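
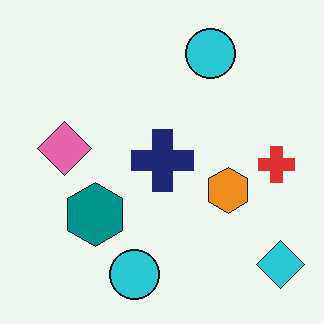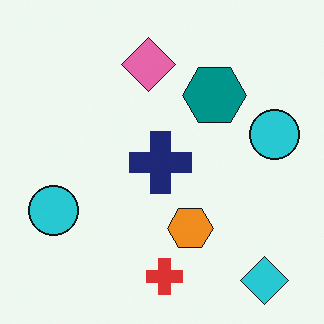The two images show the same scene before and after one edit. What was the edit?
The transformation is: transposed (reflected across the top-left ↔ bottom-right diagonal).

Shapes have swapped their row and column positions — what was in the top-right is now in the bottom-left — a diagonal reflection.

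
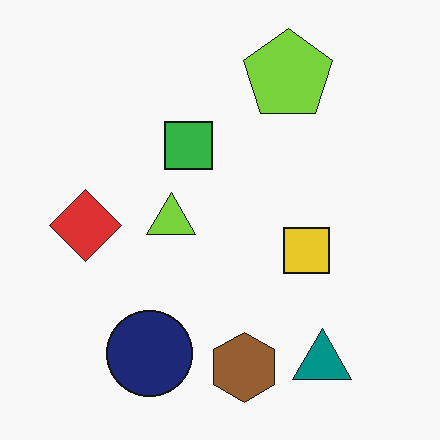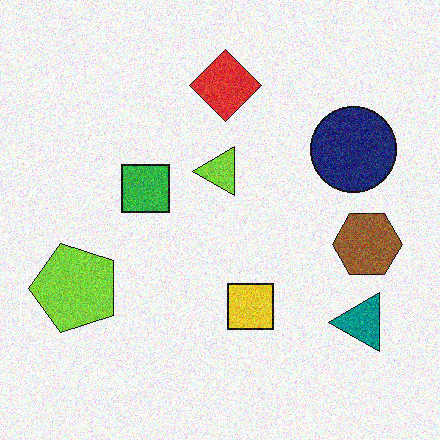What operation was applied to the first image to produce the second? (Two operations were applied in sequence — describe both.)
It was transposed (reflected across the top-left ↔ bottom-right diagonal), then degraded with visible gaussian noise.

Shapes have swapped their row and column positions — what was in the top-right is now in the bottom-left — a diagonal reflection. Random speckle covers the whole image, including the flat background.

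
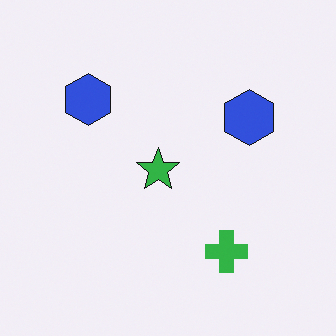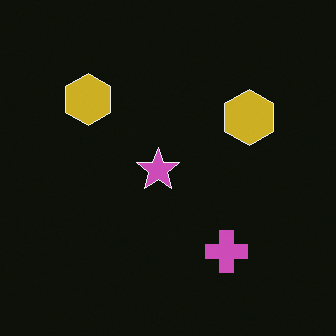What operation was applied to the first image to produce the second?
This is the original image color-inverted (negative).

The light background has become dark and every shape's color is its complement — a photographic negative.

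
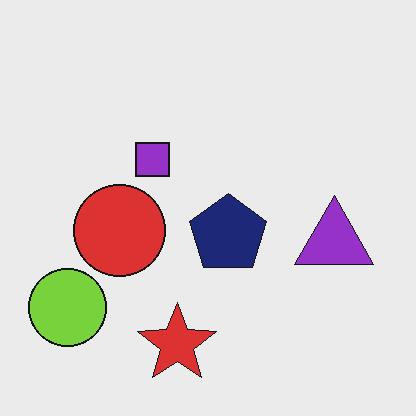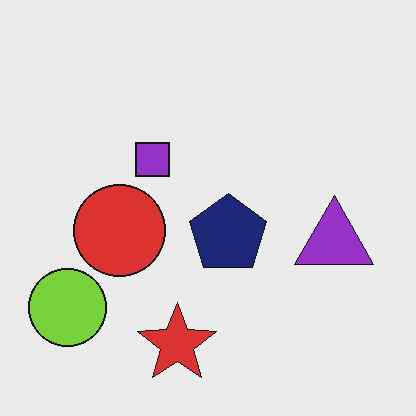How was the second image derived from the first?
The image was JPEG-compressed with visible artifacts.

Blocky 8×8 compression artifacts appear around shape edges and the flat background shows ringing — characteristic JPEG degradation.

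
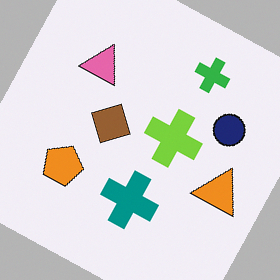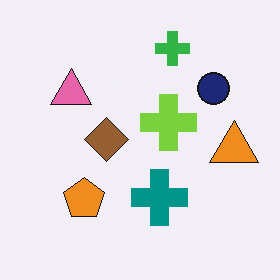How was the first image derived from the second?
The first image is the second rotated clockwise by a clearly visible amount.

Every shape is tilted by the same angle and the image corners show triangular fill wedges — a whole-image rotation by a non-right angle.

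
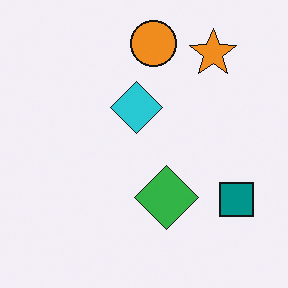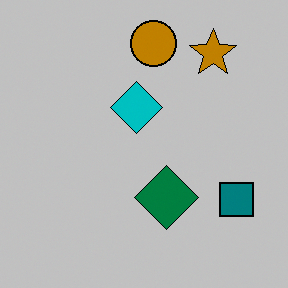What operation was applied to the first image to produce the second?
This is the original image aggressively posterized.

Each flat color has snapped to a coarser quantized level — most visibly, the near-white background has dropped to a flat grey.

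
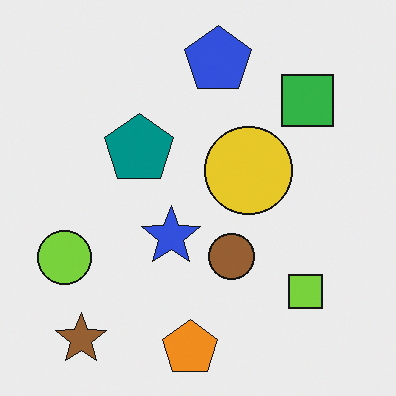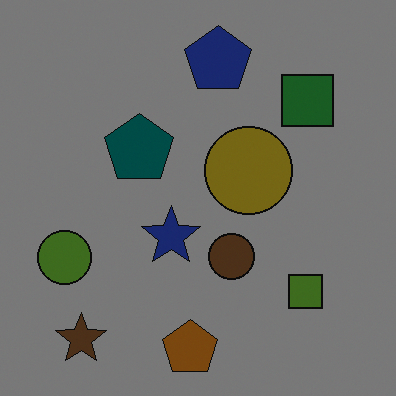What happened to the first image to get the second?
This is the original image darkened a lot.

Every pixel — background and shapes alike — is uniformly darkened.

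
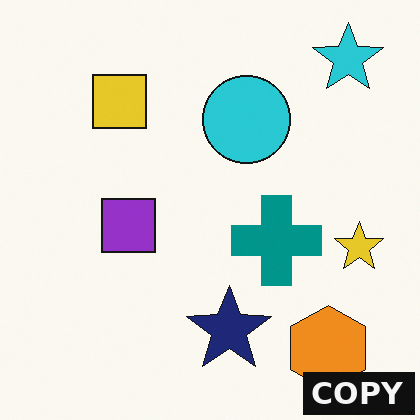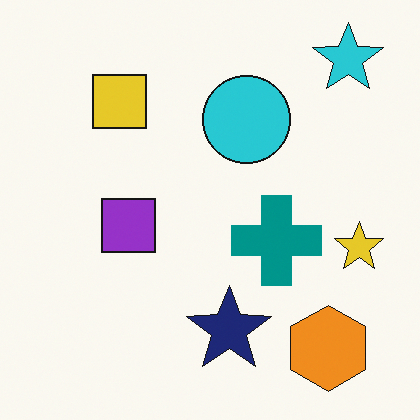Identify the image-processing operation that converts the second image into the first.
The image was watermarked with the text "COPY" in the lower-right corner.

A dark label reading "COPY" appears in the lower-right corner.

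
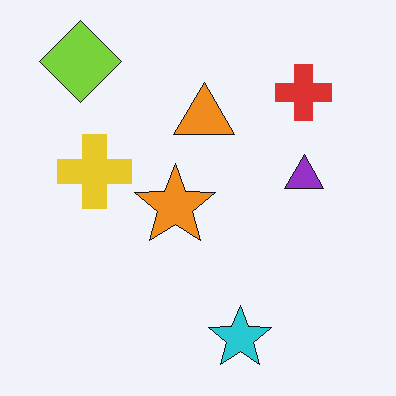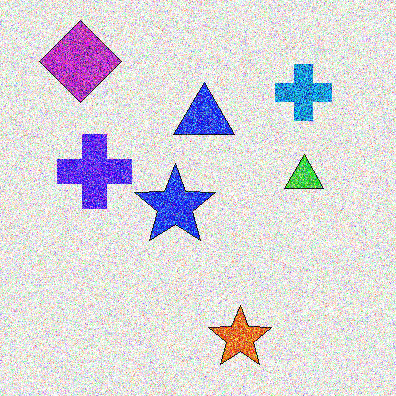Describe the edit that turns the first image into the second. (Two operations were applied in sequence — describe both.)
The image was degraded with a thick layer of grain, then hue-shifted through roughly half the color wheel.

Random speckle covers the whole image, including the flat background. Every shape's color has rotated by the same amount around the hue wheel — a uniform hue shift.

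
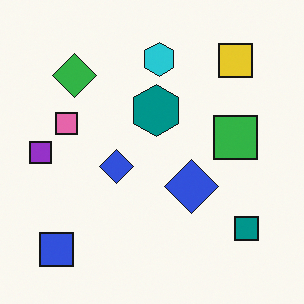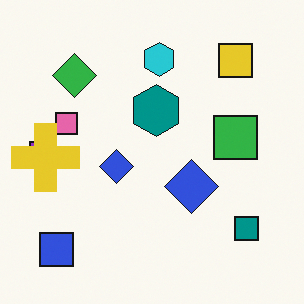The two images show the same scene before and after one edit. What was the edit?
The image was overlaid with an additional yellow cross.

A yellow cross appears in the second image that is absent from the first.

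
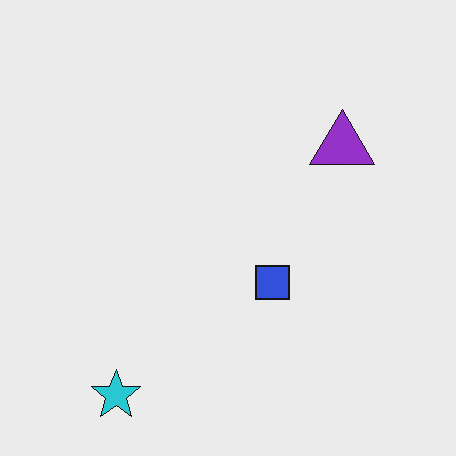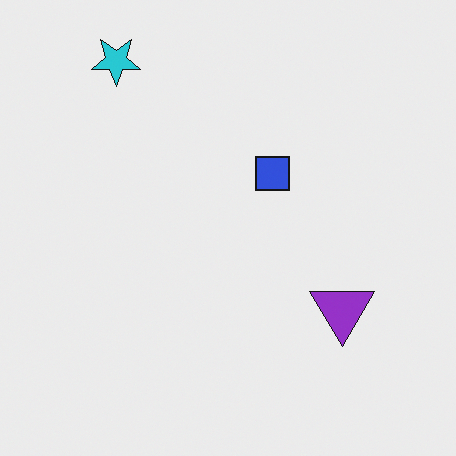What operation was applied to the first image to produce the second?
This is the original image flipped vertically (top ↔ bottom).

The cyan star is in the bottom-left of the first image and the top-left of the second — shapes on opposite sides of the horizontal midline have swapped in a mirror flip.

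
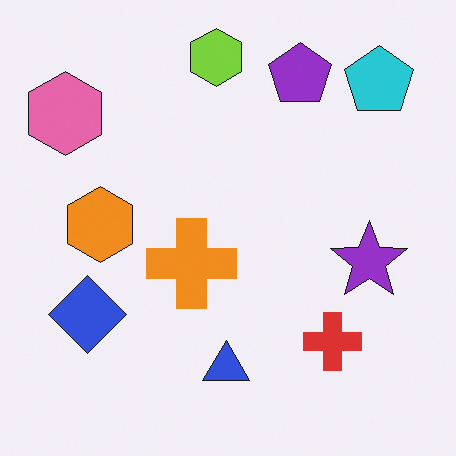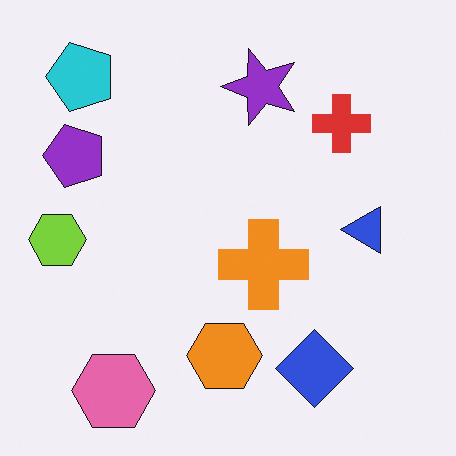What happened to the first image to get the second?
Rotated 90° counter-clockwise.

The cyan pentagon sits in the top-right of the first image and the top-left of the second — consistent with a whole-image 90° counter-clockwise rotation.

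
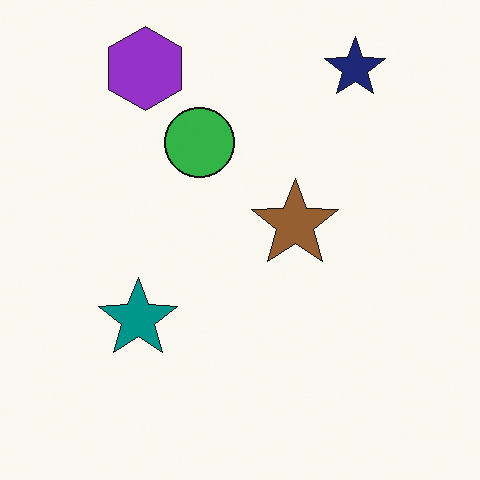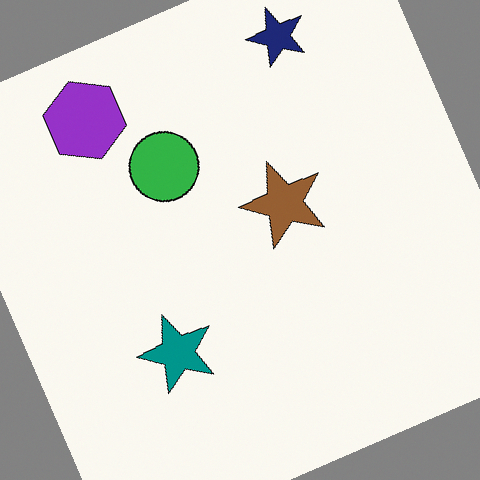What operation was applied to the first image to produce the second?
The image was rotated counter-clockwise by a clearly visible amount.

Every shape is tilted by the same angle and the image corners show triangular fill wedges — a whole-image rotation by a non-right angle.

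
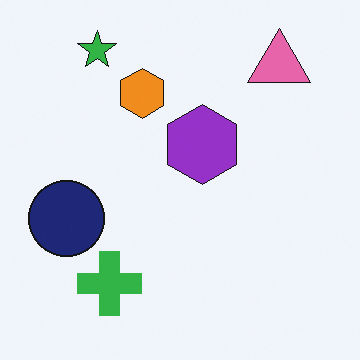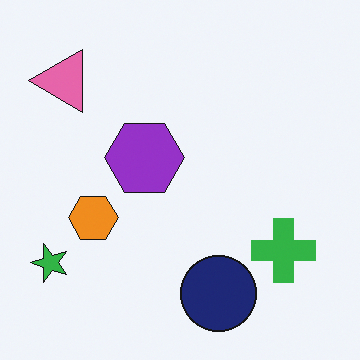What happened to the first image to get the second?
The second image is the first rotated 90° counter-clockwise.

The green star sits in the top-left of the first image and the bottom-left of the second — consistent with a whole-image 90° counter-clockwise rotation.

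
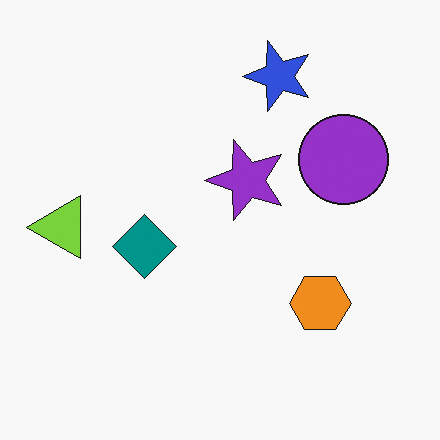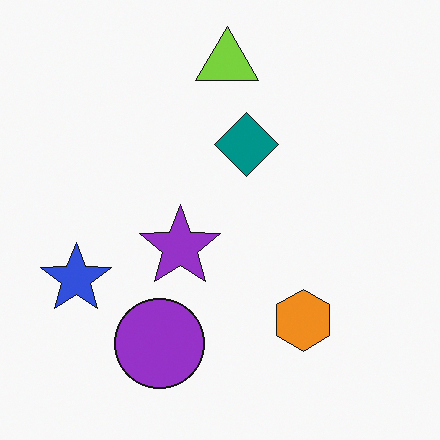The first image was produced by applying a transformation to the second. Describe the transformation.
The first image is the second transposed (reflected across the top-left ↔ bottom-right diagonal).

Shapes have swapped their row and column positions — what was in the top-right is now in the bottom-left — a diagonal reflection.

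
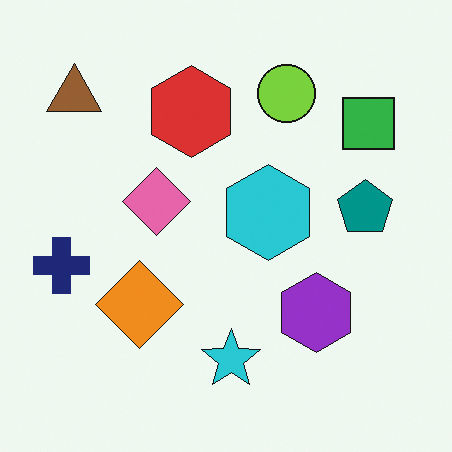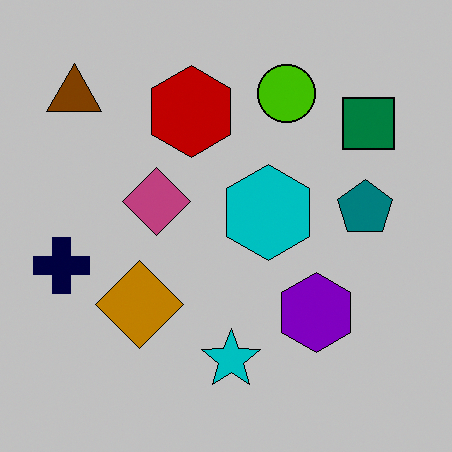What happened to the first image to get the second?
The second image is the first heavily posterized to just a handful of flat colors.

Each flat color has snapped to a coarser quantized level — most visibly, the near-white background has dropped to a flat grey.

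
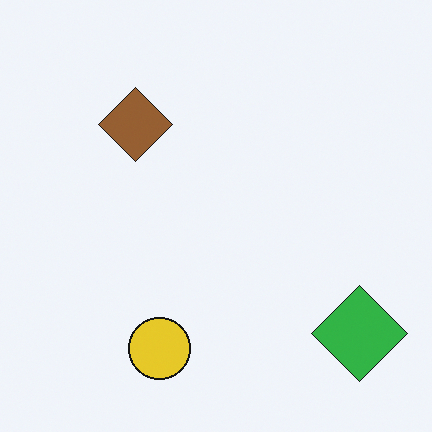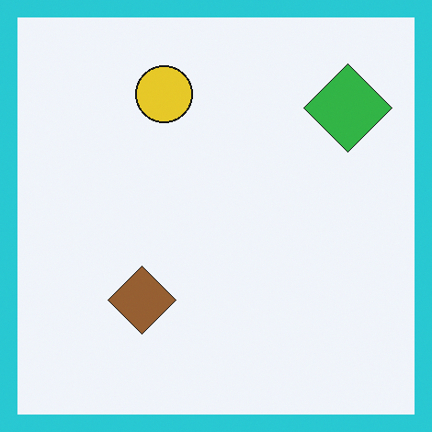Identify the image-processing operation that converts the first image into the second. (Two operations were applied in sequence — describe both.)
The transformation is: flipped vertically (top ↔ bottom), then framed with a cyan border.

The yellow circle is in the bottom of the first image and the top of the second — shapes on opposite sides of the horizontal midline have swapped in a mirror flip. A solid cyan frame runs around the edge of the second image, with the content slightly shrunk inside it.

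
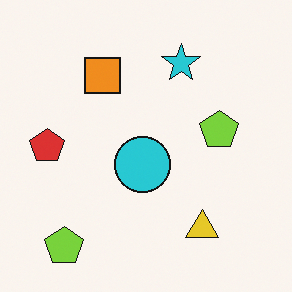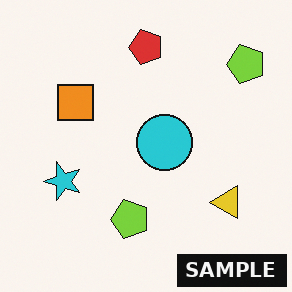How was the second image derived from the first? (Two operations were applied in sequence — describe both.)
This is the original image transposed (reflected across the top-left ↔ bottom-right diagonal), then watermarked with the text "SAMPLE" in the lower-right corner.

Shapes have swapped their row and column positions — what was in the top-right is now in the bottom-left — a diagonal reflection. A dark label reading "SAMPLE" appears in the lower-right corner.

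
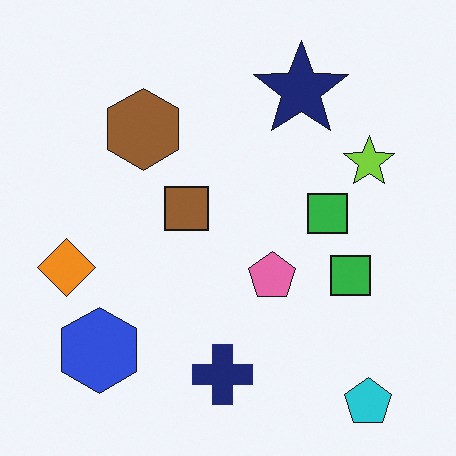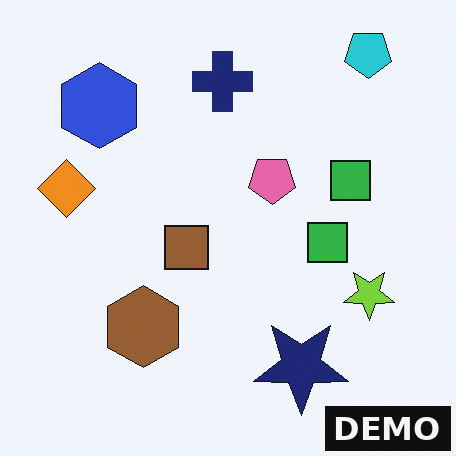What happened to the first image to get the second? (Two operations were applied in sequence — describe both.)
It was flipped vertically (top ↔ bottom), then watermarked with the text "DEMO" in the lower-right corner.

The cyan pentagon is in the bottom-right of the first image and the top-right of the second — shapes on opposite sides of the horizontal midline have swapped in a mirror flip. A dark label reading "DEMO" appears in the lower-right corner.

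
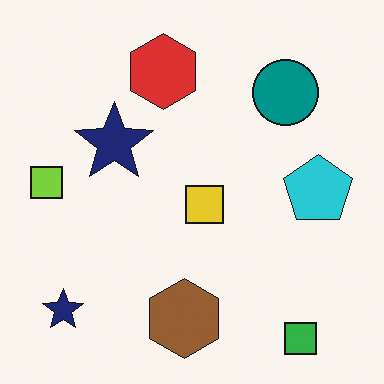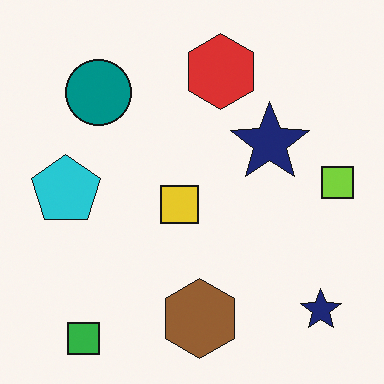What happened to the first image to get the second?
Flipped horizontally (left ↔ right).

The lime square is in the left of the first image and the right of the second — shapes on opposite sides of the vertical midline have swapped in a mirror flip.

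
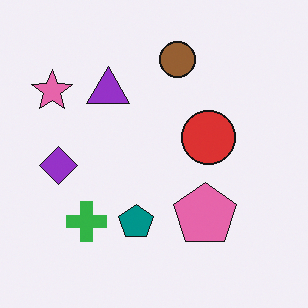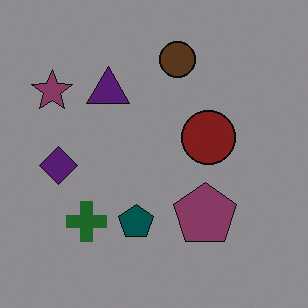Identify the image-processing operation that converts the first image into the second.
The image was substantially darkened.

Every pixel — background and shapes alike — is uniformly darkened.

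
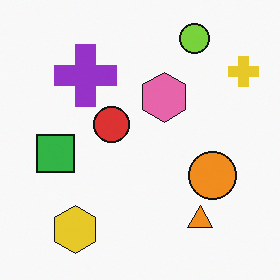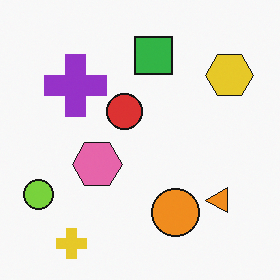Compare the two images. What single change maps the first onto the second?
Transposed (reflected across the top-left ↔ bottom-right diagonal).

Shapes have swapped their row and column positions — what was in the top-right is now in the bottom-left — a diagonal reflection.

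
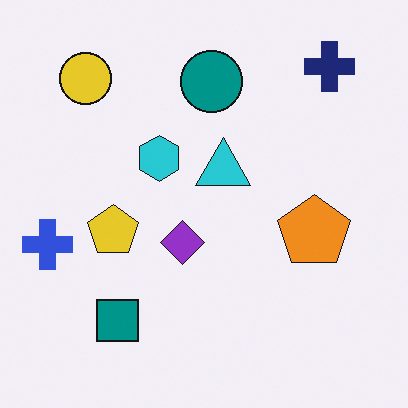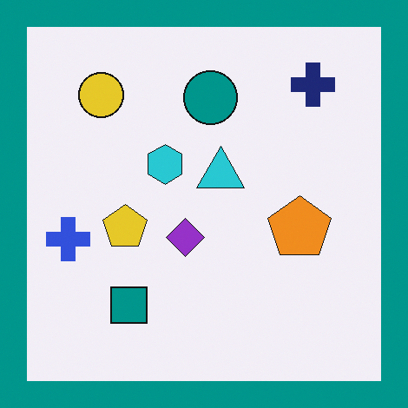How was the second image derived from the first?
Framed with a teal border.

A solid teal frame runs around the edge of the second image, with the content slightly shrunk inside it.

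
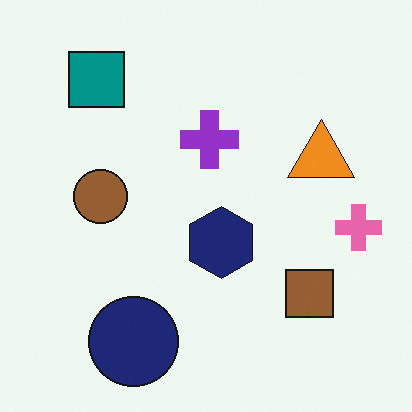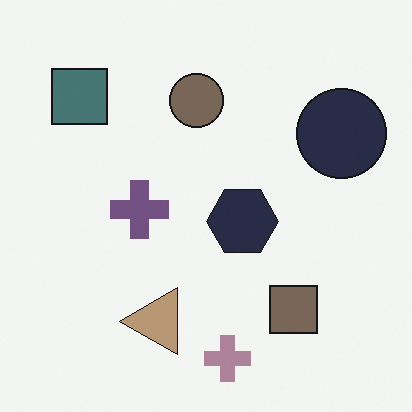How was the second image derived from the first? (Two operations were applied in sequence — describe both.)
This is the original image made much more muted (saturation change), then transposed (reflected across the top-left ↔ bottom-right diagonal).

All colors are more muted and greyish — a global saturation change. Shapes have swapped their row and column positions — what was in the top-right is now in the bottom-left — a diagonal reflection.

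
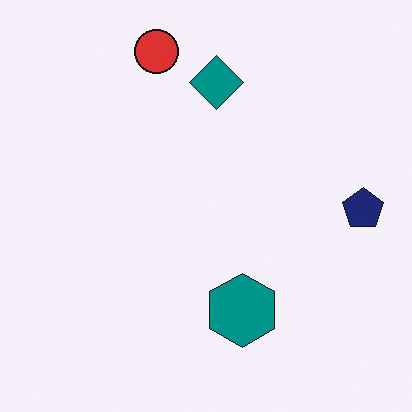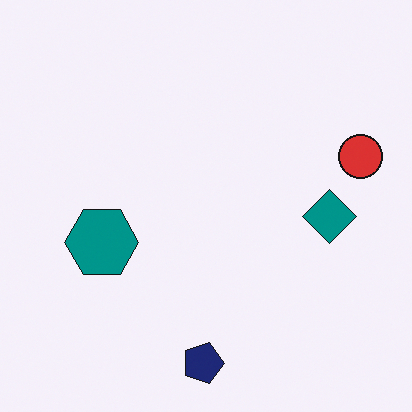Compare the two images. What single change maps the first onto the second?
It was rotated 90° clockwise.

The red circle sits in the top of the first image and the right of the second — consistent with a whole-image 90° clockwise rotation.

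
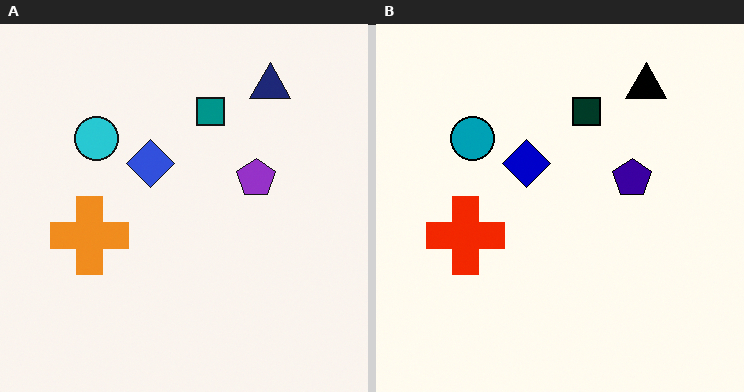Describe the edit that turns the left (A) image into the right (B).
The transformation is: given much higher contrast.

Tones are pushed away from mid-grey across the whole image — a global contrast change.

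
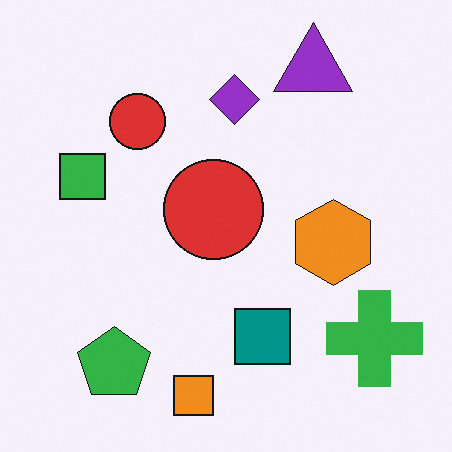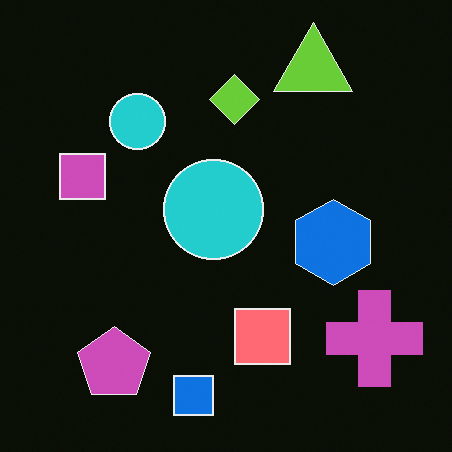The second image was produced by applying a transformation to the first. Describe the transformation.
The second image is the first color-inverted (negative).

The light background has become dark and every shape's color is its complement — a photographic negative.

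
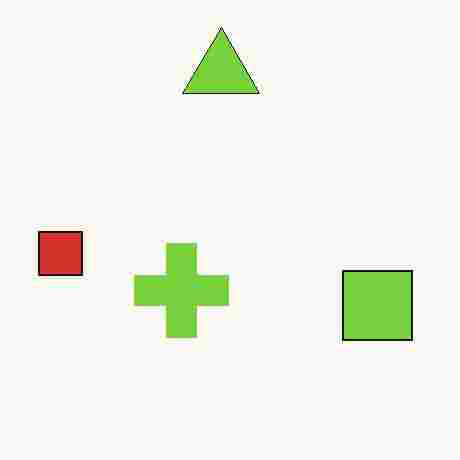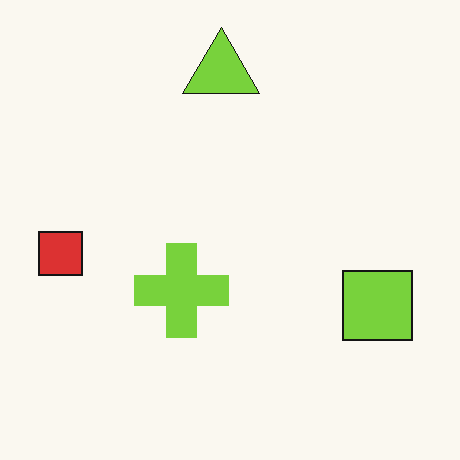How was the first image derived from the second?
Heavily JPEG-compressed with obvious blocking artifacts.

Blocky 8×8 compression artifacts appear around shape edges and the flat background shows ringing — characteristic JPEG degradation.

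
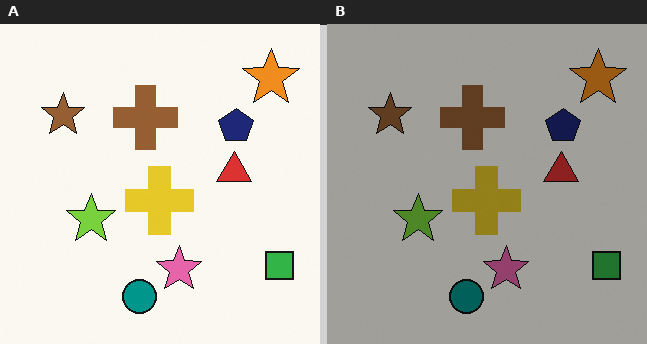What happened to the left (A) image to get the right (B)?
This is the original image darkened a lot.

Every pixel — background and shapes alike — is uniformly darkened.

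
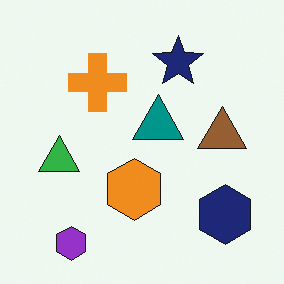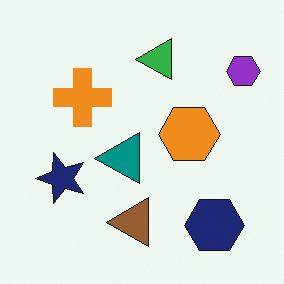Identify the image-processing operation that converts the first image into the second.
The transformation is: transposed (reflected across the top-left ↔ bottom-right diagonal).

Shapes have swapped their row and column positions — what was in the top-right is now in the bottom-left — a diagonal reflection.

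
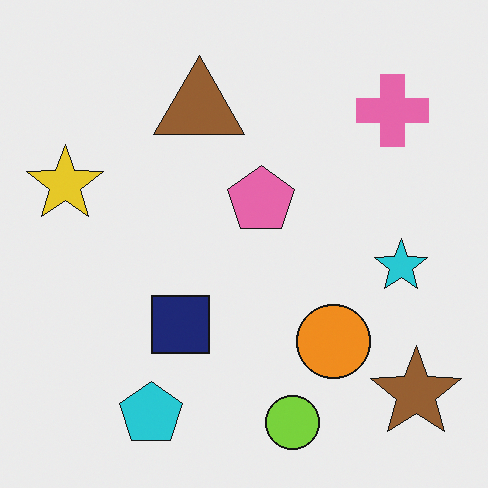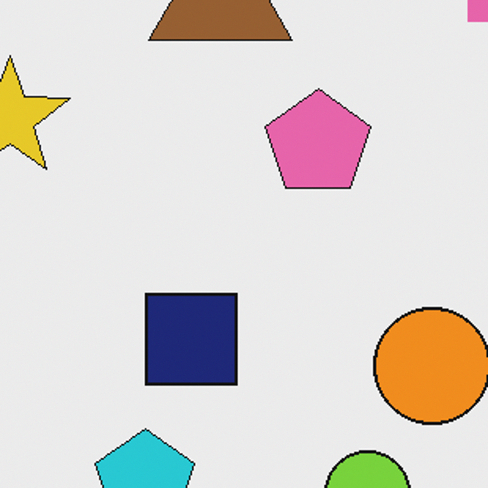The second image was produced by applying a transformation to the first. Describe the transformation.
This is the original image cropped to a modestly smaller region and rescaled.

The visible shapes are larger and the field of view is narrower; shapes near the original edges may be partly or wholly outside the frame — a crop-and-rescale.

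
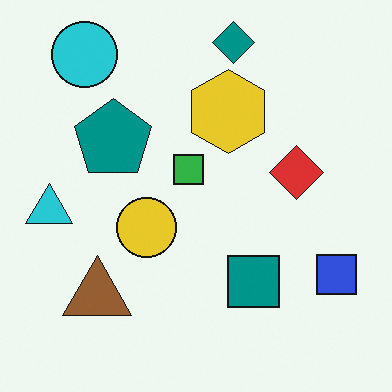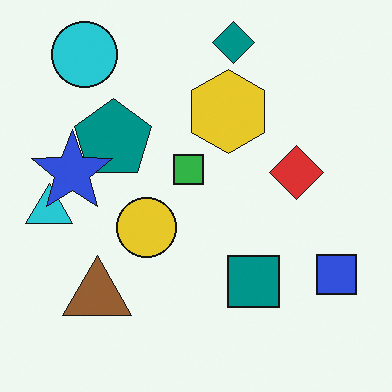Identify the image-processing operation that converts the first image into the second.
Overlaid with an additional blue star.

A blue star appears in the second image that is absent from the first.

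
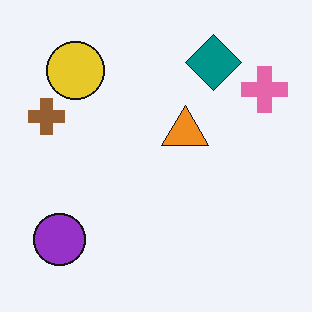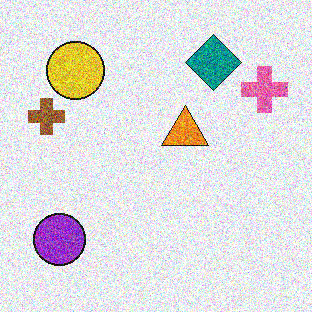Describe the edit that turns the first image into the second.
The image was degraded with a thick layer of grain.

Random speckle covers the whole image, including the flat background.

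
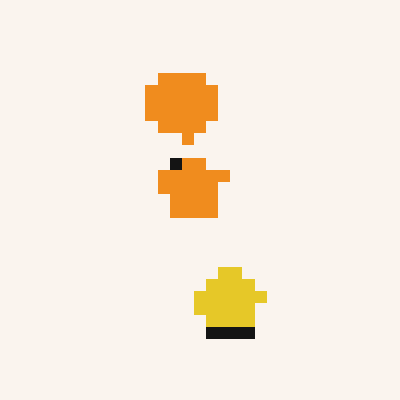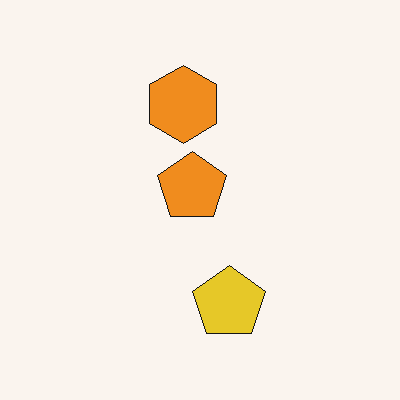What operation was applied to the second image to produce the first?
It was coarsely pixelated.

Shapes are reduced to large square blocks; fine edges and outlines are lost — a downscale-then-upscale (mosaic) effect.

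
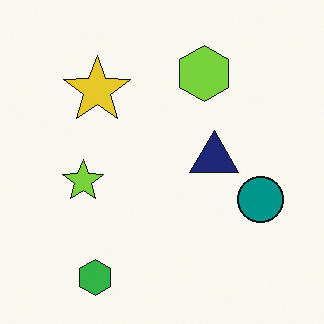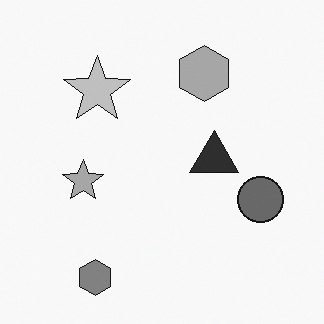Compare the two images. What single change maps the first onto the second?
The image was converted to grayscale.

All color is removed — every shape is now a shade of grey.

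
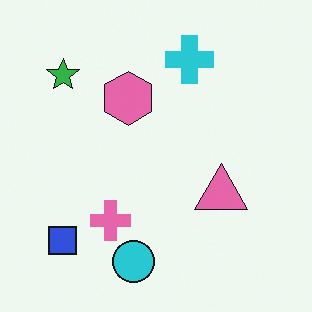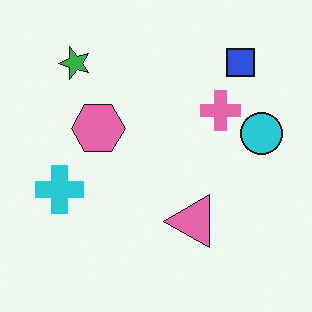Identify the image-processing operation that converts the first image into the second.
This is the original image transposed (reflected across the top-left ↔ bottom-right diagonal).

Shapes have swapped their row and column positions — what was in the top-right is now in the bottom-left — a diagonal reflection.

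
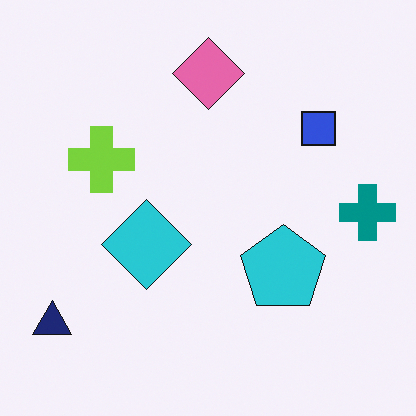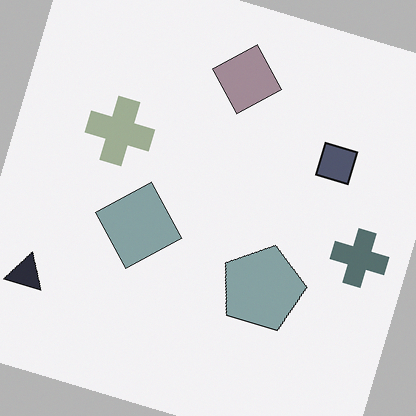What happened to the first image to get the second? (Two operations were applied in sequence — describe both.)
The second image is the first made much more muted (saturation change), then rotated clockwise by a moderate amount.

All colors are more muted and greyish — a global saturation change. Every shape is tilted by the same angle and the image corners show triangular fill wedges — a whole-image rotation by a non-right angle.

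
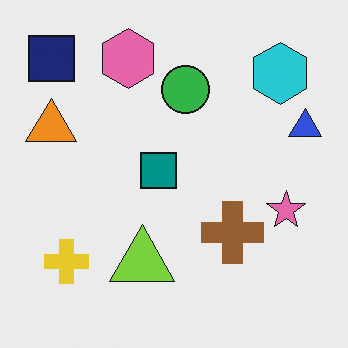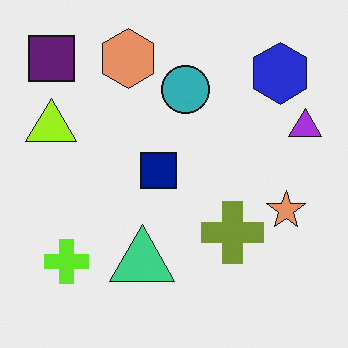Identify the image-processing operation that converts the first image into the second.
This is the original image hue-shifted by a small amount.

Every shape's color has rotated by the same amount around the hue wheel — a uniform hue shift.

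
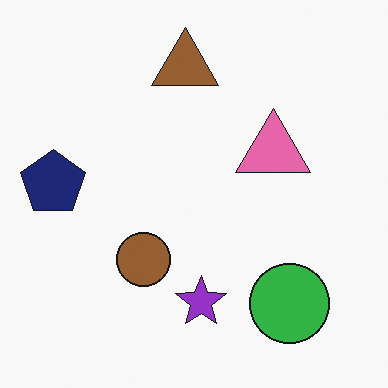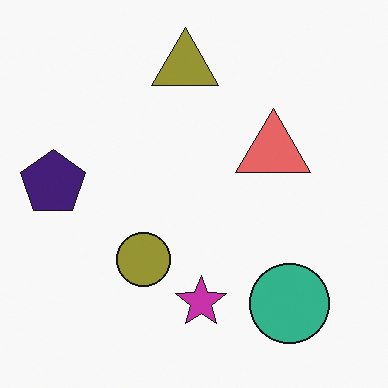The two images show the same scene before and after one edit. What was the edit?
The transformation is: hue-shifted by a small amount.

Every shape's color has rotated by the same amount around the hue wheel — a uniform hue shift.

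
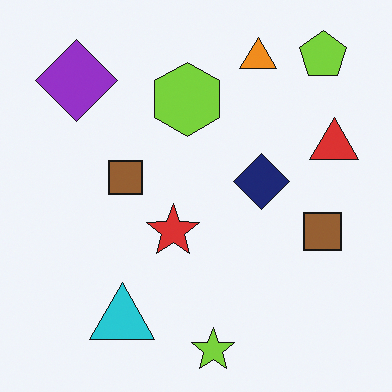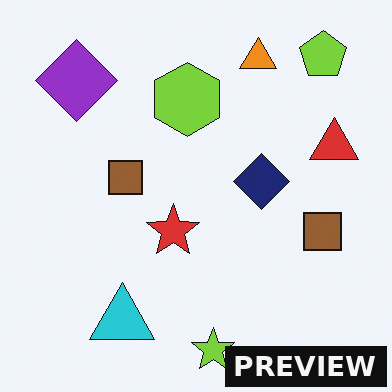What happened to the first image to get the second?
The transformation is: watermarked with the text "PREVIEW" in the lower-right corner.

A dark label reading "PREVIEW" appears in the lower-right corner.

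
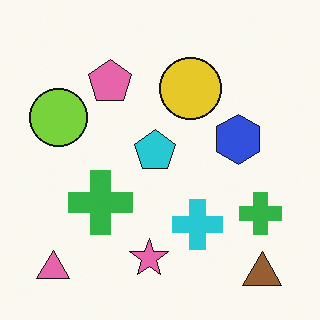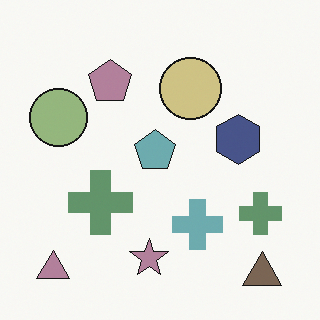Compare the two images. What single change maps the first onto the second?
This is the original image heavily desaturated.

All colors are more muted and greyish — a global saturation change.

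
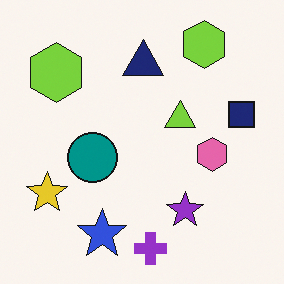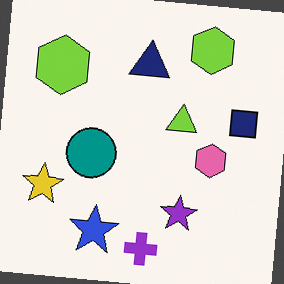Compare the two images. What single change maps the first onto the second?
The transformation is: rotated clockwise by a slight angle.

Every shape is tilted by the same angle and the image corners show triangular fill wedges — a whole-image rotation by a non-right angle.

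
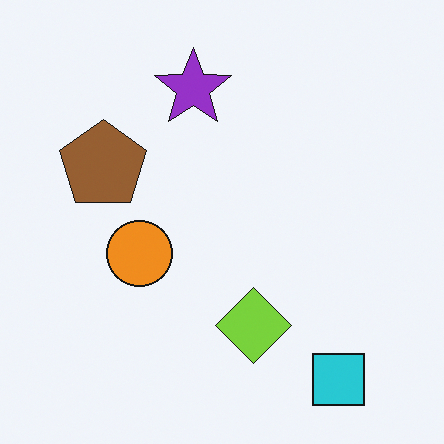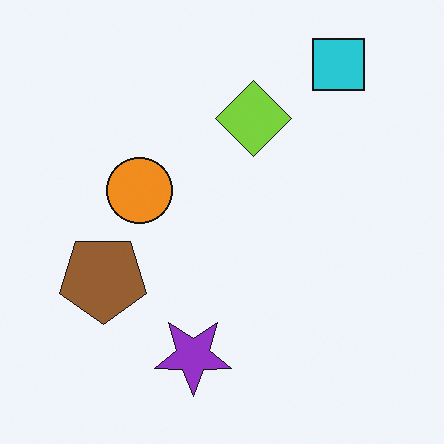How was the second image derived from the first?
This is the original image flipped vertically (top ↔ bottom).

The cyan square is in the bottom-right of the first image and the top-right of the second — shapes on opposite sides of the horizontal midline have swapped in a mirror flip.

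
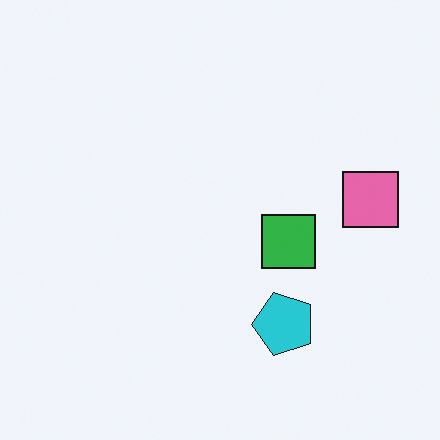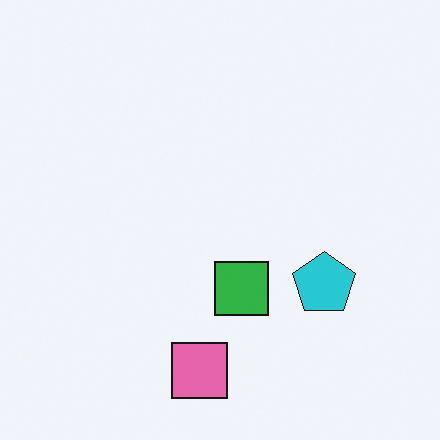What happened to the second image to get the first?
The image was transposed (reflected across the top-left ↔ bottom-right diagonal).

Shapes have swapped their row and column positions — what was in the top-right is now in the bottom-left — a diagonal reflection.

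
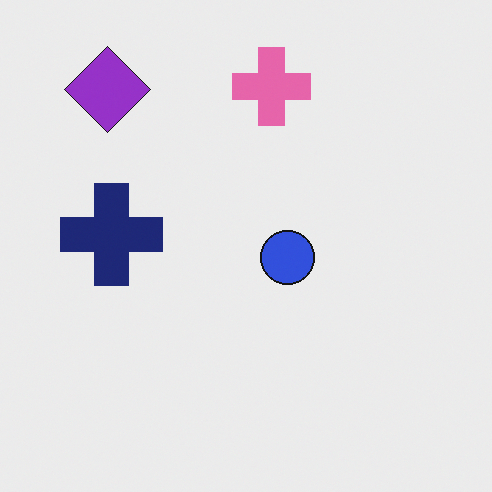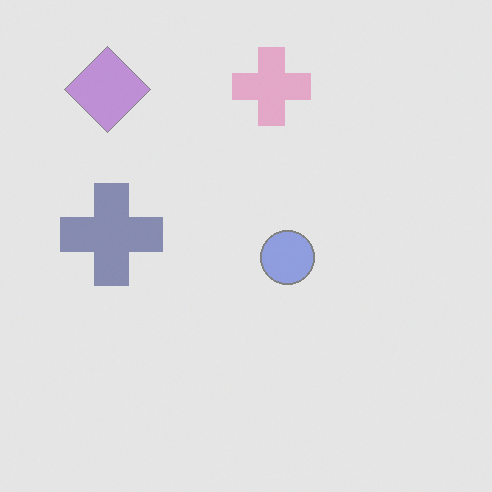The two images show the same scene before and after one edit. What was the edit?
The image was washed out (contrast reduced).

Tones are pushed toward mid-grey across the whole image — a global contrast change.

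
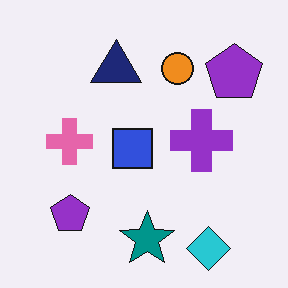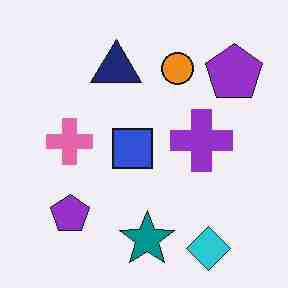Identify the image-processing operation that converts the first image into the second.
This is the original image heavily JPEG-compressed with obvious blocking artifacts.

Blocky 8×8 compression artifacts appear around shape edges and the flat background shows ringing — characteristic JPEG degradation.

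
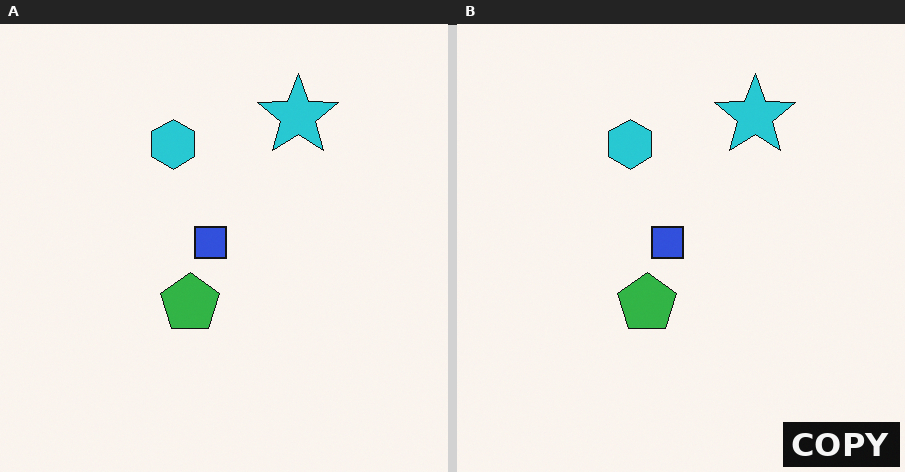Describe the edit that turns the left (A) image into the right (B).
This is the original image watermarked with the text "COPY" in the lower-right corner.

A dark label reading "COPY" appears in the lower-right corner.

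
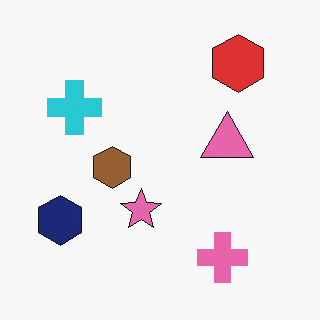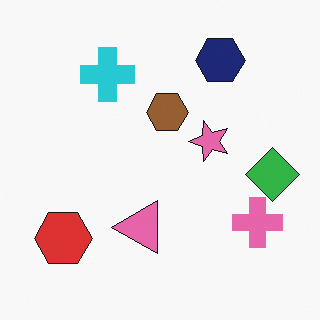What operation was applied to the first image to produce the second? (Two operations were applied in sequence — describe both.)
The transformation is: transposed (reflected across the top-left ↔ bottom-right diagonal), then overlaid with an additional green diamond.

Shapes have swapped their row and column positions — what was in the top-right is now in the bottom-left — a diagonal reflection. A green diamond appears in the second image that is absent from the first.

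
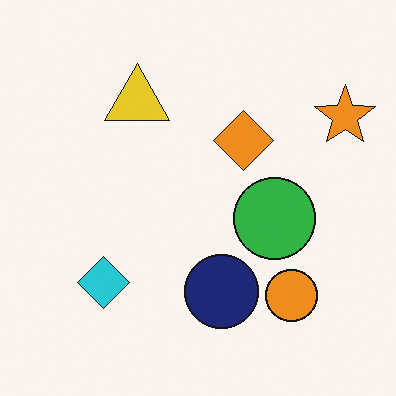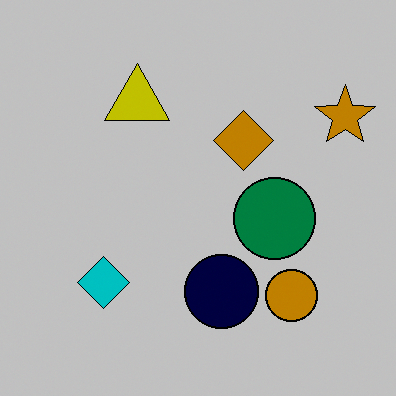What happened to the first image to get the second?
The image was aggressively posterized.

Each flat color has snapped to a coarser quantized level — most visibly, the near-white background has dropped to a flat grey.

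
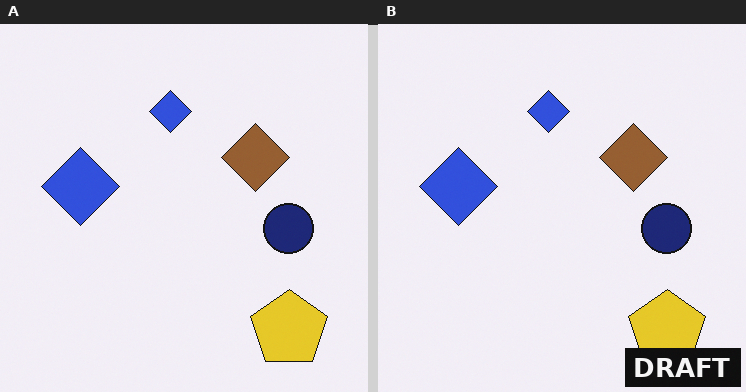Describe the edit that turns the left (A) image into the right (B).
The right (B) image is the left (A) watermarked with the text "DRAFT" in the lower-right corner.

A dark label reading "DRAFT" appears in the lower-right corner.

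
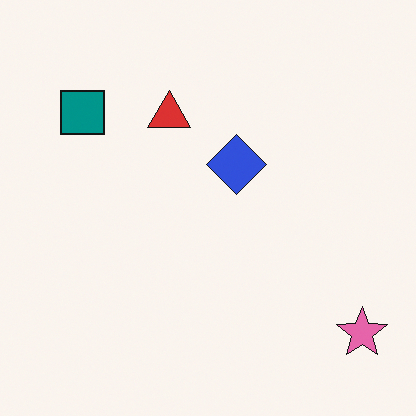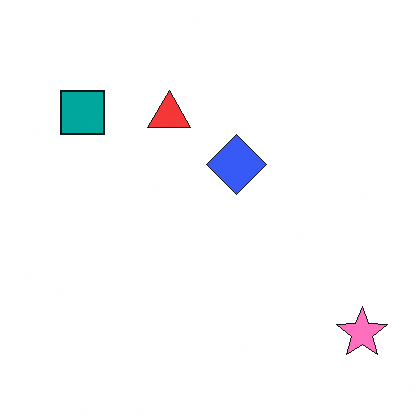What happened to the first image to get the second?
This is the original image brightened a little.

Every pixel — background and shapes alike — is uniformly brightened.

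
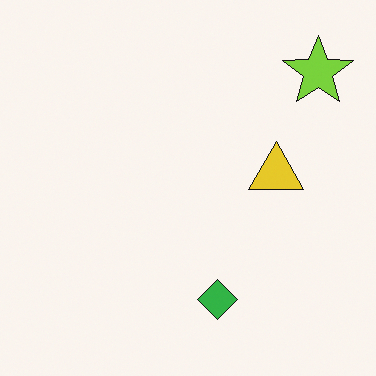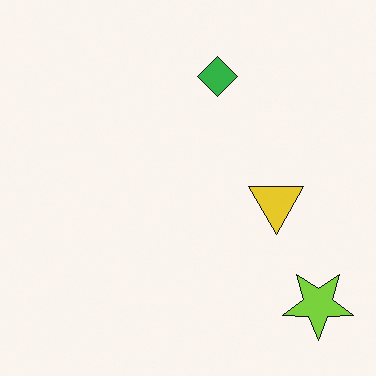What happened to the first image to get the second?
The image was flipped vertically (top ↔ bottom).

The lime star is in the top-right of the first image and the bottom-right of the second — shapes on opposite sides of the horizontal midline have swapped in a mirror flip.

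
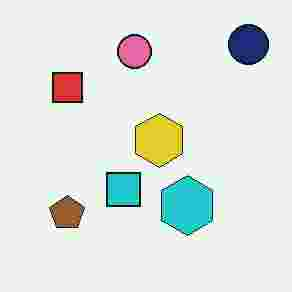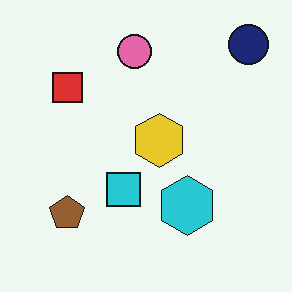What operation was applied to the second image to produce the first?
This is the original image heavily JPEG-compressed with obvious blocking artifacts.

Blocky 8×8 compression artifacts appear around shape edges and the flat background shows ringing — characteristic JPEG degradation.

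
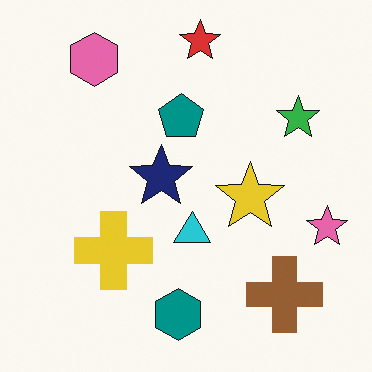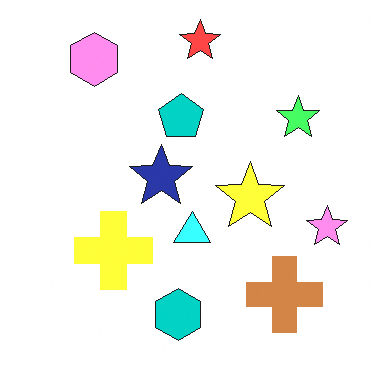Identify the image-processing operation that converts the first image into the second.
It was brightened a lot.

Every pixel — background and shapes alike — is uniformly brightened.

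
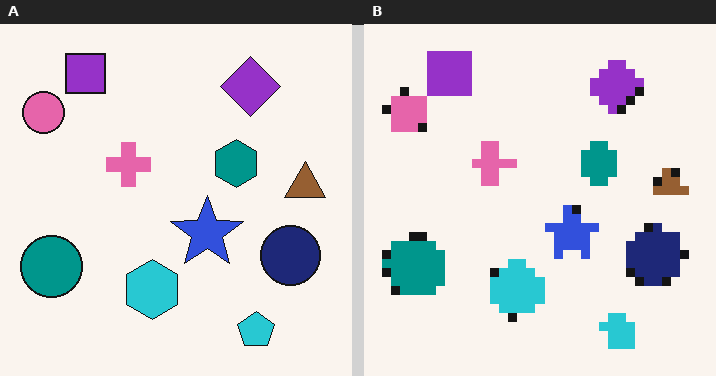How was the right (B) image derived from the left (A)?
The right (B) image is the left (A) heavily pixelated into large blocks.

Shapes are reduced to large square blocks; fine edges and outlines are lost — a downscale-then-upscale (mosaic) effect.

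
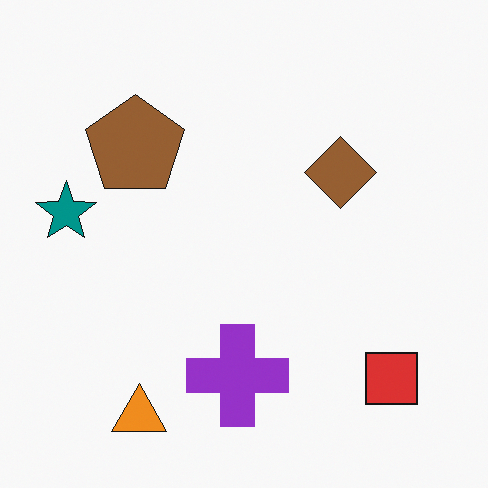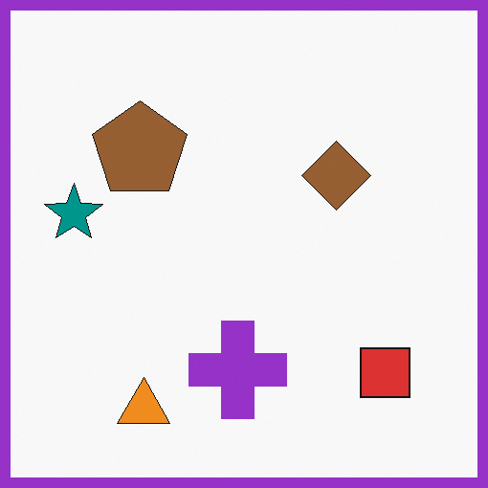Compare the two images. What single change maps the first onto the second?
It was framed with a purple border.

A solid purple frame runs around the edge of the second image, with the content slightly shrunk inside it.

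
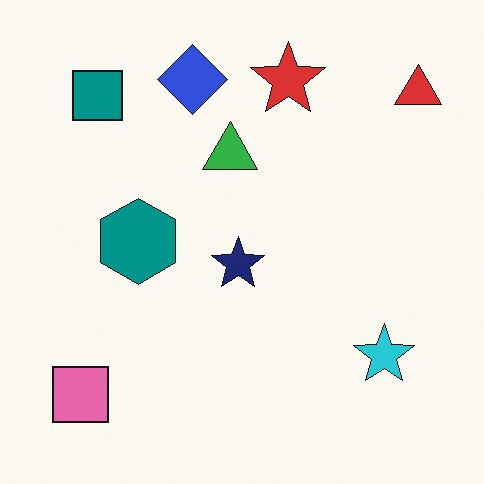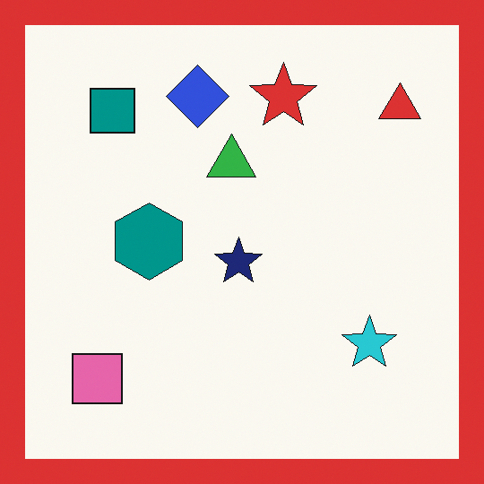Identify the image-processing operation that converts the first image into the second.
The transformation is: framed with a red border.

A solid red frame runs around the edge of the second image, with the content slightly shrunk inside it.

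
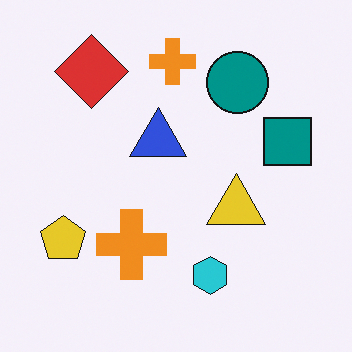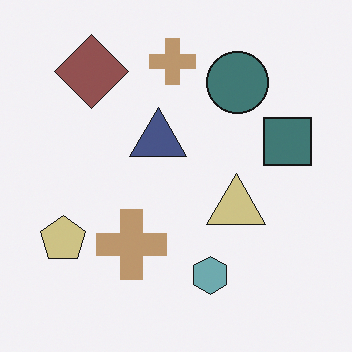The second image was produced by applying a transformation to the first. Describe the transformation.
This is the original image heavily desaturated.

All colors are more muted and greyish — a global saturation change.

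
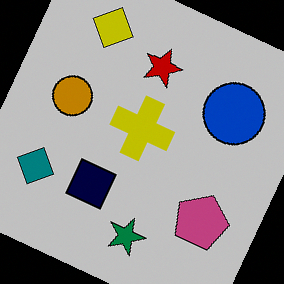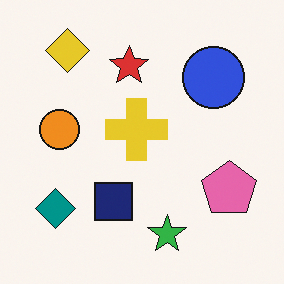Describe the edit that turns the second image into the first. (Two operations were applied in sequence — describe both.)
The first image is the second heavily posterized to just a handful of flat colors, then rotated clockwise by a moderate amount.

Each flat color has snapped to a coarser quantized level — most visibly, the near-white background has dropped to a flat grey. Every shape is tilted by the same angle and the image corners show triangular fill wedges — a whole-image rotation by a non-right angle.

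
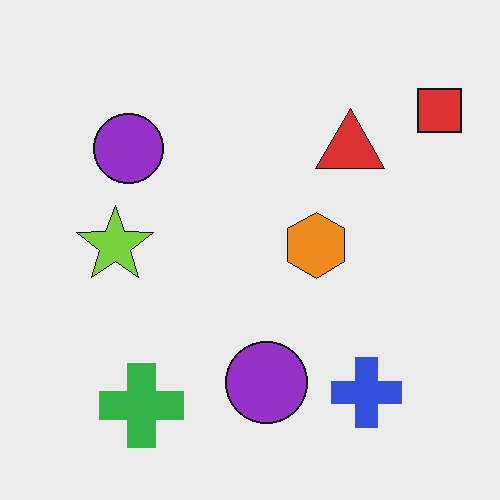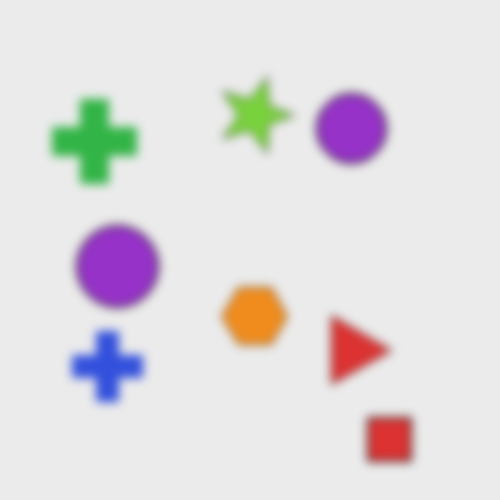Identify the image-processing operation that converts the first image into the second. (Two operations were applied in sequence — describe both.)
This is the original image rotated 90° clockwise, then moderately blurred.

The red square sits in the top-right of the first image and the bottom-right of the second — consistent with a whole-image 90° clockwise rotation. Shape edges and outlines are uniformly softened across the whole image.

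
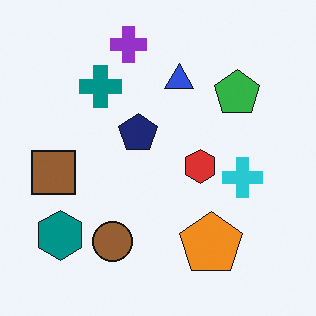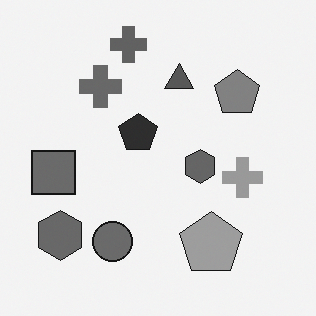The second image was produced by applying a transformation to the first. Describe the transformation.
The second image is the first converted to grayscale.

All color is removed — every shape is now a shade of grey.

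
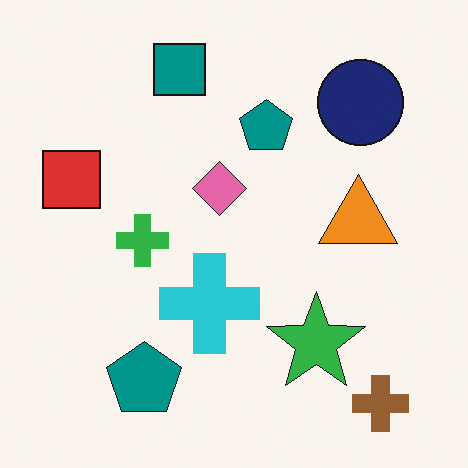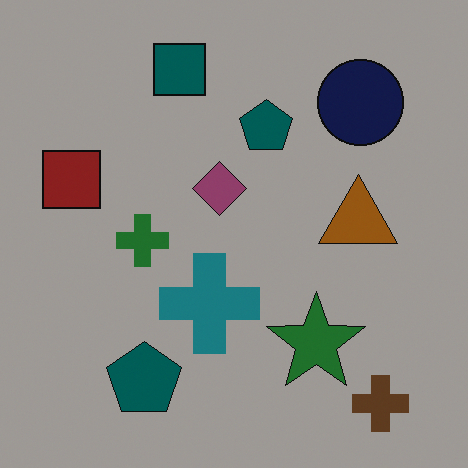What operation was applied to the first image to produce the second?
The transformation is: substantially darkened.

Every pixel — background and shapes alike — is uniformly darkened.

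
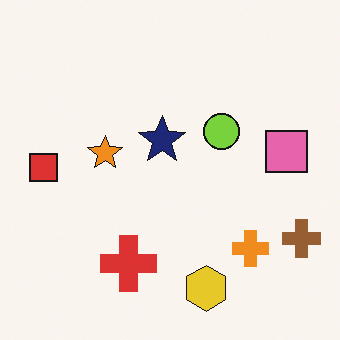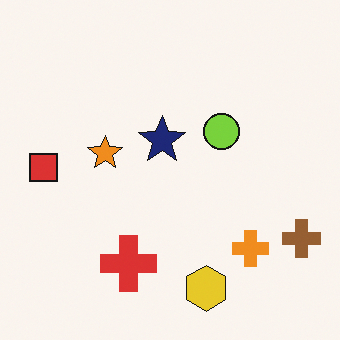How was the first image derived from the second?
The image was overlaid with an additional pink square.

A pink square appears in the first image that is absent from the second.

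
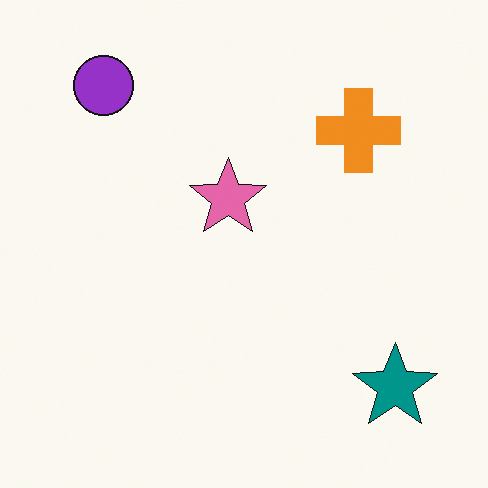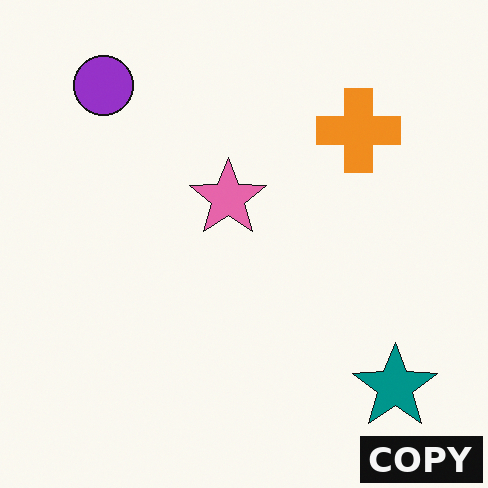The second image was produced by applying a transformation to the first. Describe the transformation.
Watermarked with the text "COPY" in the lower-right corner.

A dark label reading "COPY" appears in the lower-right corner.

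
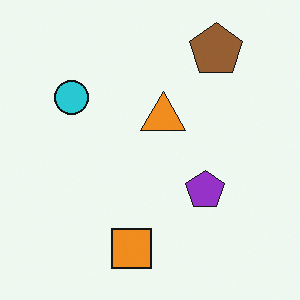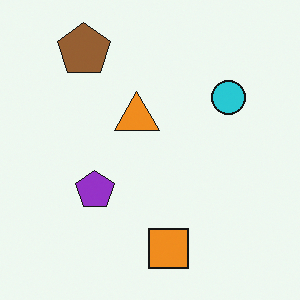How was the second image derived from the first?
The image was flipped horizontally (left ↔ right).

The cyan circle is in the top-left of the first image and the top-right of the second — shapes on opposite sides of the vertical midline have swapped in a mirror flip.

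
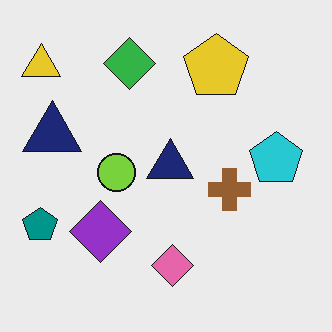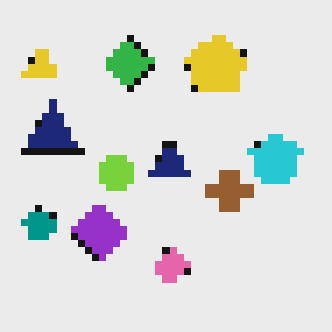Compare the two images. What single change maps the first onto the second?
Pixelated into visible square blocks.

Shapes are reduced to large square blocks; fine edges and outlines are lost — a downscale-then-upscale (mosaic) effect.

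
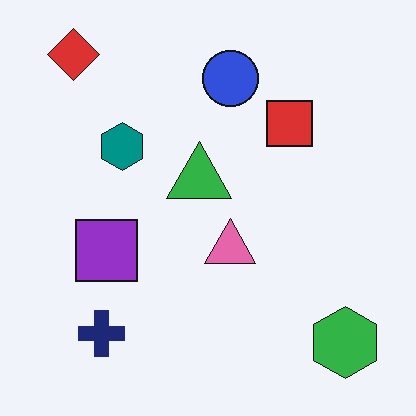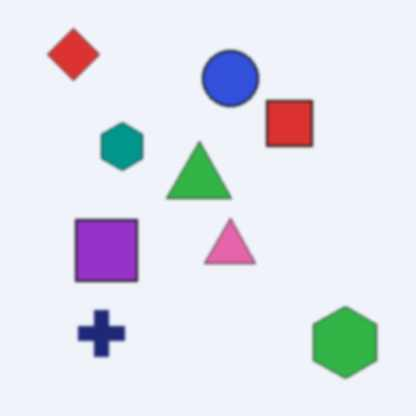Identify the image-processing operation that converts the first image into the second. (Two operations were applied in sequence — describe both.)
The transformation is: slightly softened, then JPEG-compressed with visible artifacts.

Shape edges and outlines are uniformly softened across the whole image. Blocky 8×8 compression artifacts appear around shape edges and the flat background shows ringing — characteristic JPEG degradation.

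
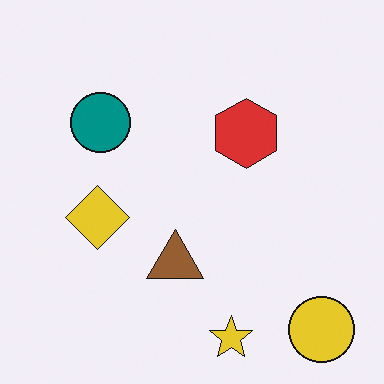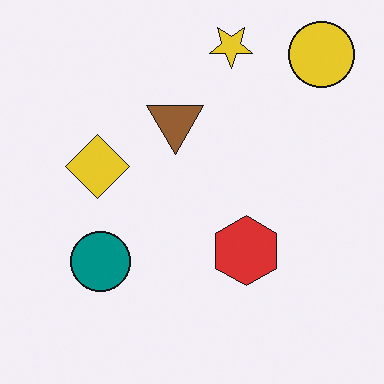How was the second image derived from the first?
This is the original image flipped vertically (top ↔ bottom).

The yellow star is in the bottom of the first image and the top of the second — shapes on opposite sides of the horizontal midline have swapped in a mirror flip.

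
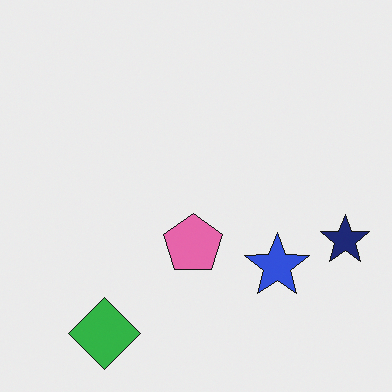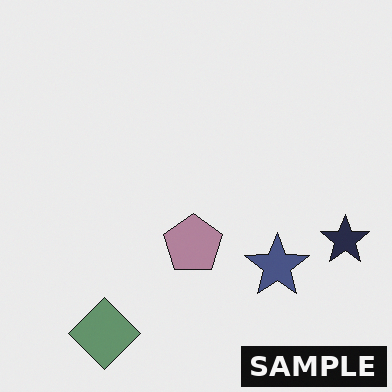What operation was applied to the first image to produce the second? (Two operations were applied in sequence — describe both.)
The image was heavily desaturated, then watermarked with the text "SAMPLE" in the lower-right corner.

All colors are more muted and greyish — a global saturation change. A dark label reading "SAMPLE" appears in the lower-right corner.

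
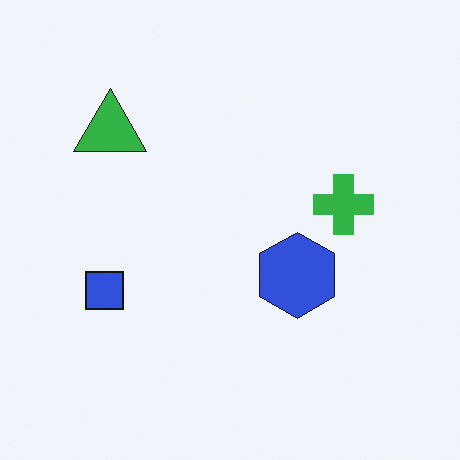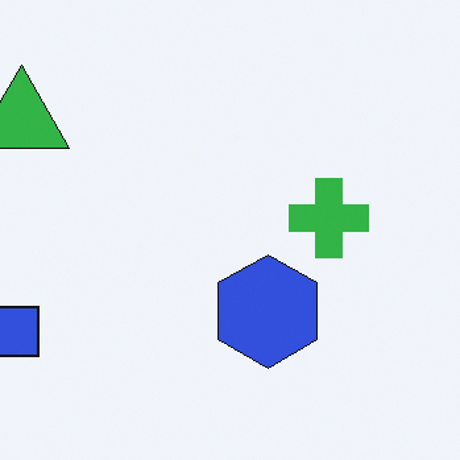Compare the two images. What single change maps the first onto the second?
The transformation is: cropped to a modestly smaller region and rescaled.

The visible shapes are larger and the field of view is narrower; shapes near the original edges may be partly or wholly outside the frame — a crop-and-rescale.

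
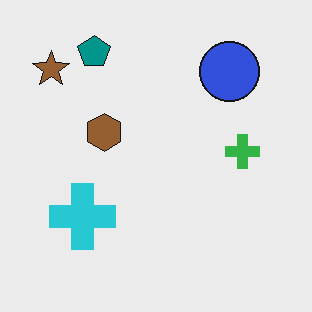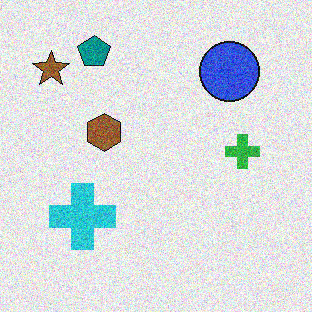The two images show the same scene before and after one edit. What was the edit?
The transformation is: degraded with moderate additive noise.

Random speckle covers the whole image, including the flat background.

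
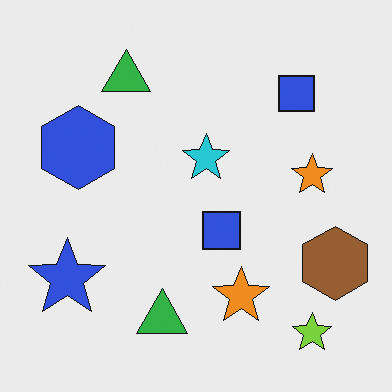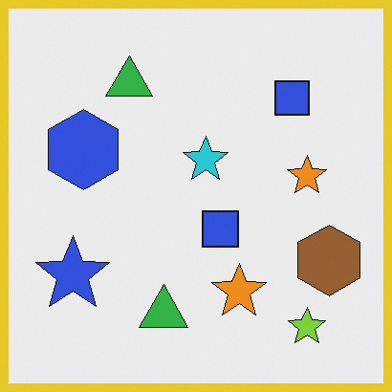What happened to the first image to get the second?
The image was framed with a yellow border.

A solid yellow frame runs around the edge of the second image, with the content slightly shrunk inside it.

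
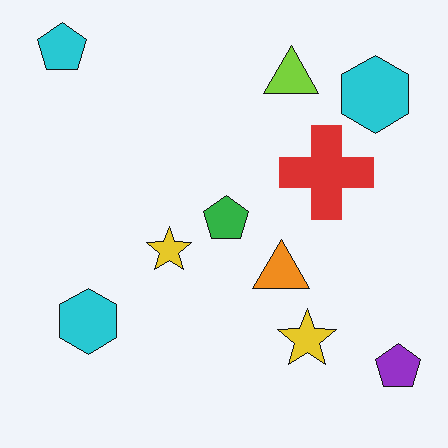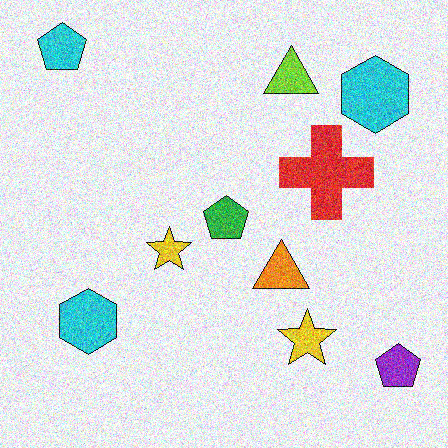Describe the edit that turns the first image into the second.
The transformation is: degraded with heavy additive noise.

Random speckle covers the whole image, including the flat background.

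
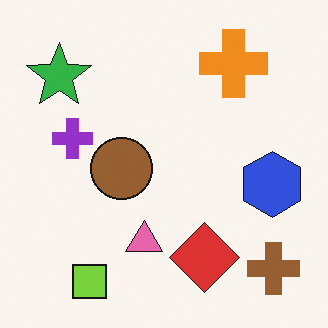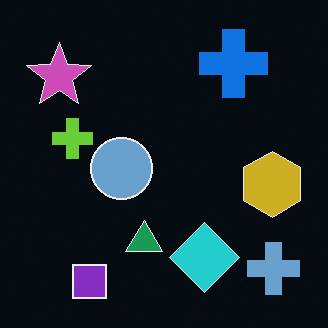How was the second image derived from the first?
This is the original image color-inverted (negative).

The light background has become dark and every shape's color is its complement — a photographic negative.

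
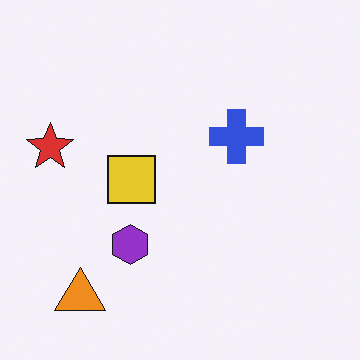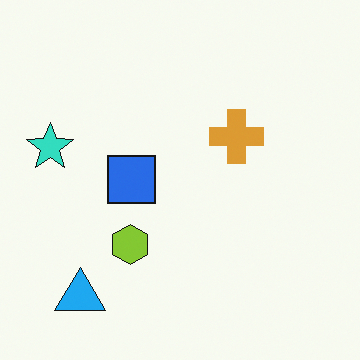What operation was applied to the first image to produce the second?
Hue-shifted through roughly half the color wheel.

Every shape's color has rotated by the same amount around the hue wheel — a uniform hue shift.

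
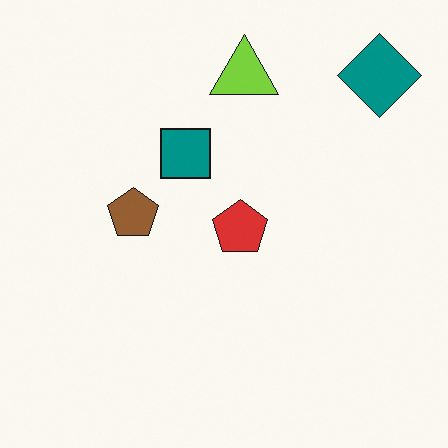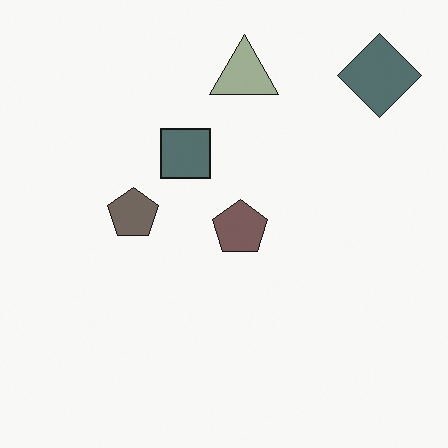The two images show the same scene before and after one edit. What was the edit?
The image was made much more muted (saturation change).

All colors are more muted and greyish — a global saturation change.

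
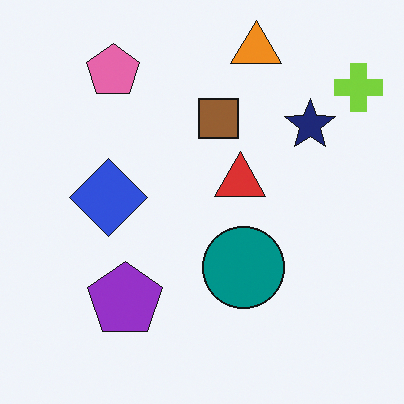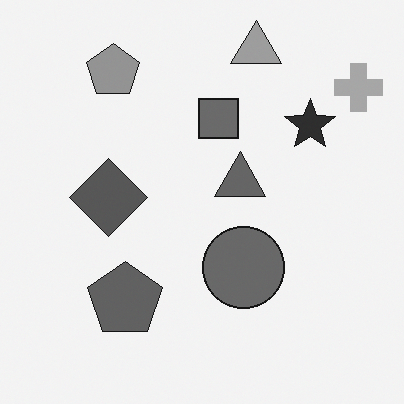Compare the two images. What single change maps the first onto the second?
This is the original image converted to grayscale.

All color is removed — every shape is now a shade of grey.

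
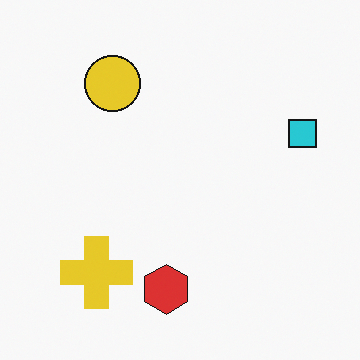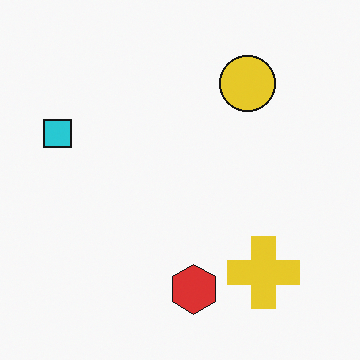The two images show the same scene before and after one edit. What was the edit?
The second image is the first flipped horizontally (left ↔ right).

The cyan square is in the right of the first image and the left of the second — shapes on opposite sides of the vertical midline have swapped in a mirror flip.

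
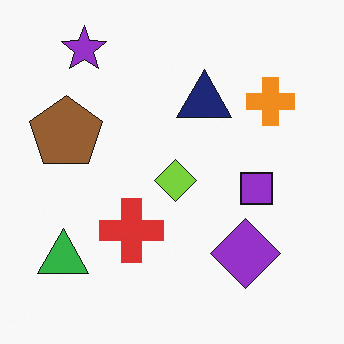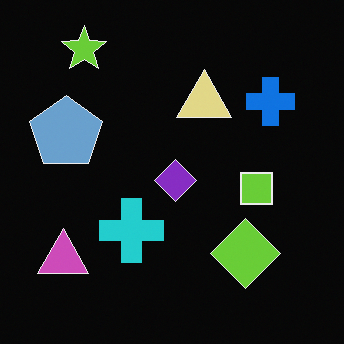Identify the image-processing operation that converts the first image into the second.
The second image is the first color-inverted (negative).

The light background has become dark and every shape's color is its complement — a photographic negative.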